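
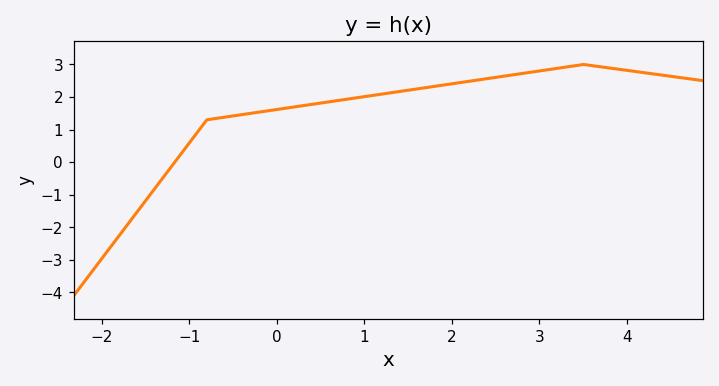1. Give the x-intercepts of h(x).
-1.17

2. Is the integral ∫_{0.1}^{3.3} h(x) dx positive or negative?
positive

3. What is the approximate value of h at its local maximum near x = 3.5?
3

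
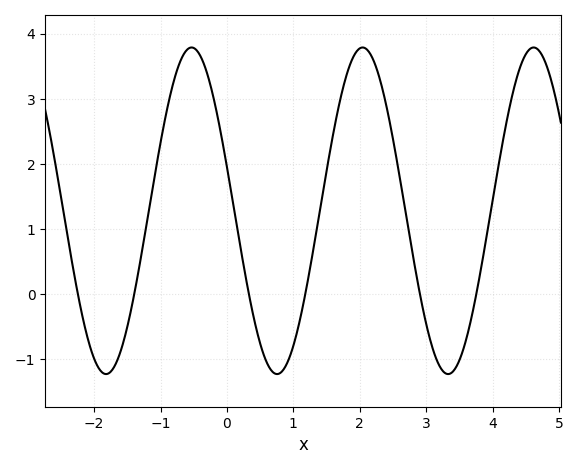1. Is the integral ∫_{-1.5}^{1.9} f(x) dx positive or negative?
positive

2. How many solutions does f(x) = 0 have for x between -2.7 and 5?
6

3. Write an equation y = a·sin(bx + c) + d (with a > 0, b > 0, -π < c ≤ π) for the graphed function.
y = 2.51sin(2.4x + 2.9) + 1.28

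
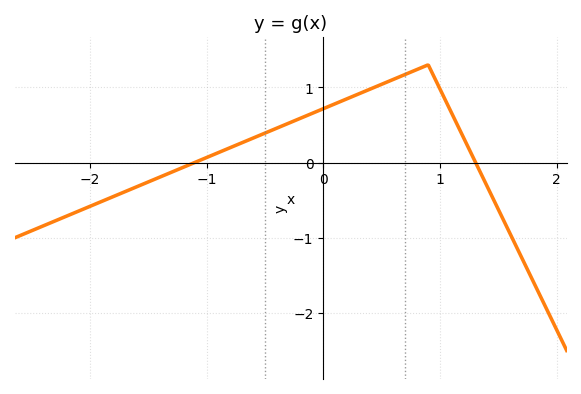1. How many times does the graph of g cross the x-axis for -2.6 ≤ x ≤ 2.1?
2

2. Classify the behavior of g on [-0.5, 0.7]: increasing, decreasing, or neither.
increasing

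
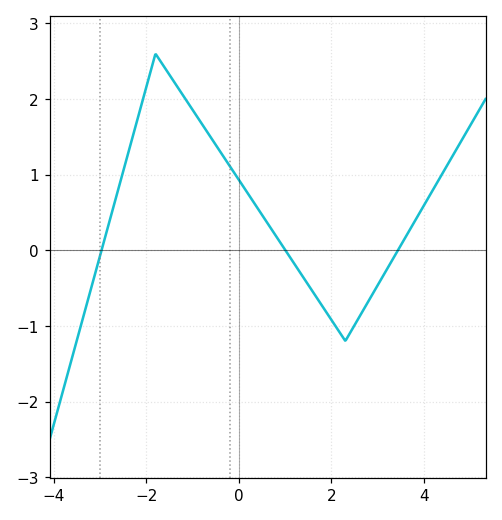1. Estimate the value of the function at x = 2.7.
-0.777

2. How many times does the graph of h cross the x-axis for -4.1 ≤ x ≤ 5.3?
3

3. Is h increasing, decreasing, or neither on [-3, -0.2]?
neither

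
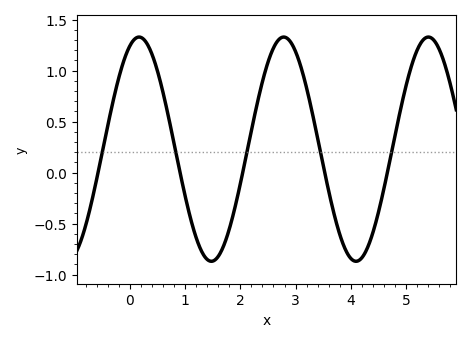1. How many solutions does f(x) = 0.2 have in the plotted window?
5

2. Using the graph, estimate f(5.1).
1.05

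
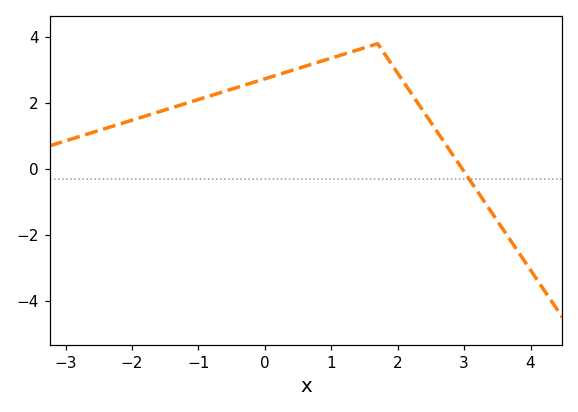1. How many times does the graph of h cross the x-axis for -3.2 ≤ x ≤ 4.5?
1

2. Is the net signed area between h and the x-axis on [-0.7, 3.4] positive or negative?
positive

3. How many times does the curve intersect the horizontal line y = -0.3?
1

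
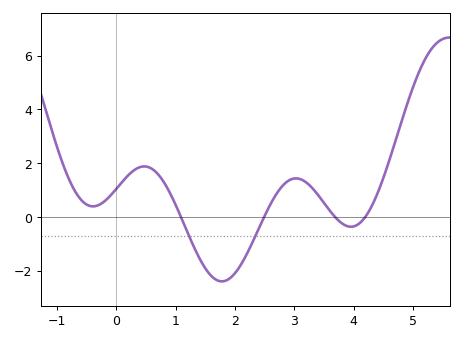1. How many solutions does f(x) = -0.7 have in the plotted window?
2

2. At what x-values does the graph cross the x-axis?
1.09, 2.49, 3.69, 4.2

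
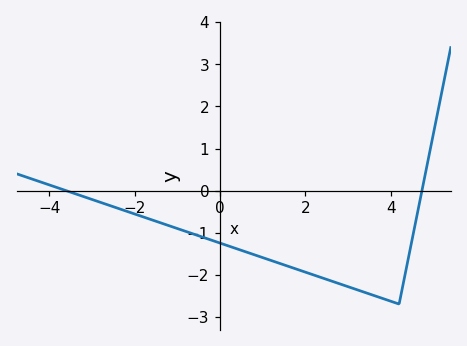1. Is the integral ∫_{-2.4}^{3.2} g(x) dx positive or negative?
negative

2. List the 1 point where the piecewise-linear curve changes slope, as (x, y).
(4.2, -2.7)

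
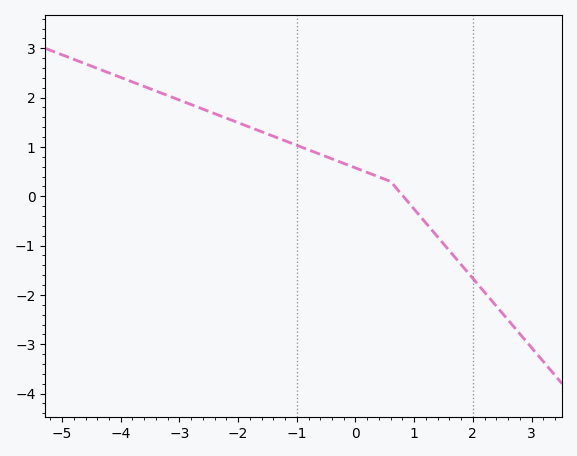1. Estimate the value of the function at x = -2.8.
1.9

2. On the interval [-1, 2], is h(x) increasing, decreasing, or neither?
decreasing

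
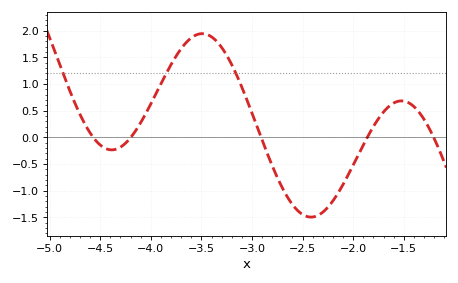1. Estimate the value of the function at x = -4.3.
-0.2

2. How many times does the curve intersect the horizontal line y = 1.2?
3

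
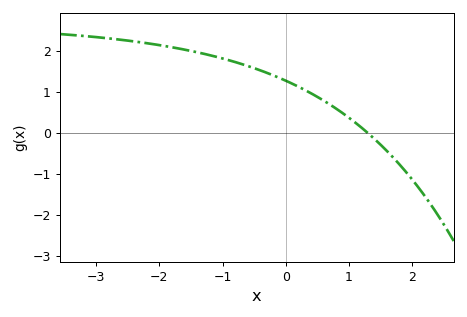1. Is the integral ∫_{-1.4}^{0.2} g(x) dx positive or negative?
positive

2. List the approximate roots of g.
1.3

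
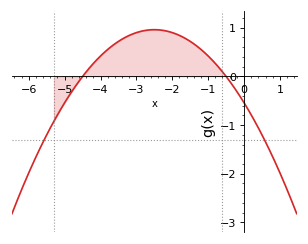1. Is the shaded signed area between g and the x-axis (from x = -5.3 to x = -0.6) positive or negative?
positive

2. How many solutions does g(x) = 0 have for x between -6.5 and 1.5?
2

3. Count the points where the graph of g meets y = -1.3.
2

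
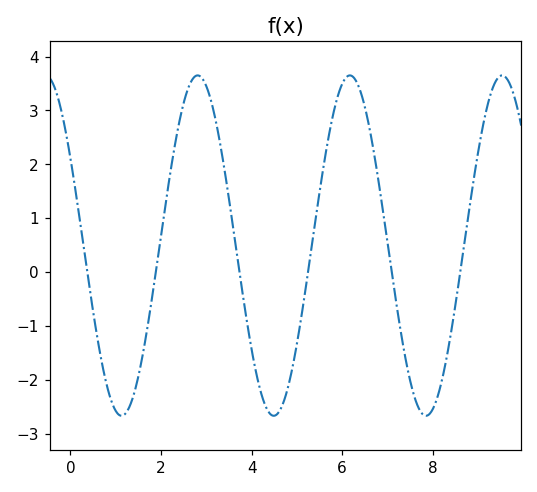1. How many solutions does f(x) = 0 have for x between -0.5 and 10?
6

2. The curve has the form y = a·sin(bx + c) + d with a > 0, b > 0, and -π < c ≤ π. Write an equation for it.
y = 3.16sin(1.87x + 2.6) + 0.49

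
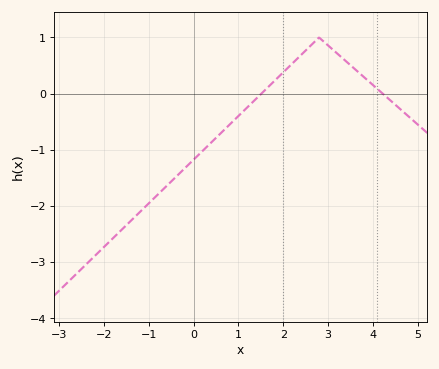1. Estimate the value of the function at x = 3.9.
0.2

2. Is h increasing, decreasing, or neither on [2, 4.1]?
neither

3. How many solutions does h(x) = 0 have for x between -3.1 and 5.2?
2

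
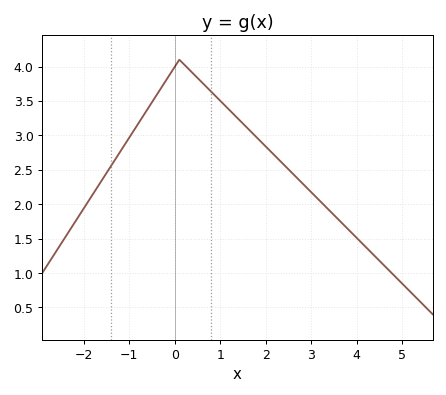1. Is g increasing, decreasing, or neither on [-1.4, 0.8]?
neither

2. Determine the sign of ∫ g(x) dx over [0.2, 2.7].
positive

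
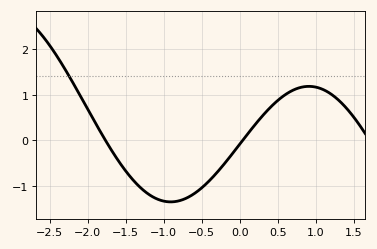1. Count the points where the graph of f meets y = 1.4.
1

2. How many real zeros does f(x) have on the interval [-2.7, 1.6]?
2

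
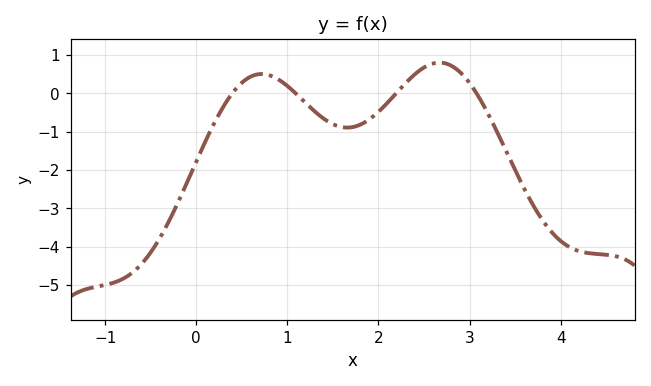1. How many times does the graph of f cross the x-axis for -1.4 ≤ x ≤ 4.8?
4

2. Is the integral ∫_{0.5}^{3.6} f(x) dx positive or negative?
negative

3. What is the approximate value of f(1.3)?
-0.475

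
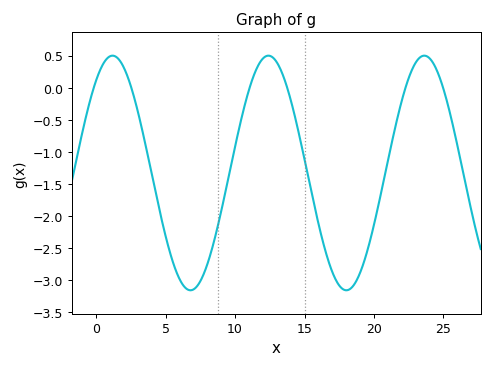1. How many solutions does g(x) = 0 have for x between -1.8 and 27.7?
6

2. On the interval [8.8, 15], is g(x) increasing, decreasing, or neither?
neither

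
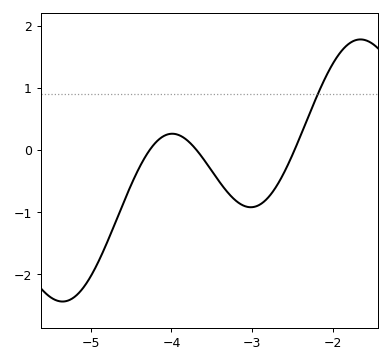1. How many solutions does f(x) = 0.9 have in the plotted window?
1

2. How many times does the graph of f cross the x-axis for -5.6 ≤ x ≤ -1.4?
3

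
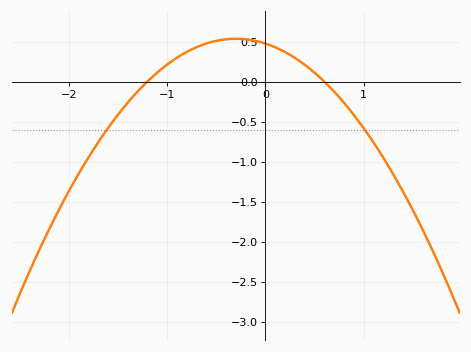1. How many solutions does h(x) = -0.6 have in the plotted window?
2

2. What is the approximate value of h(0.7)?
-0.15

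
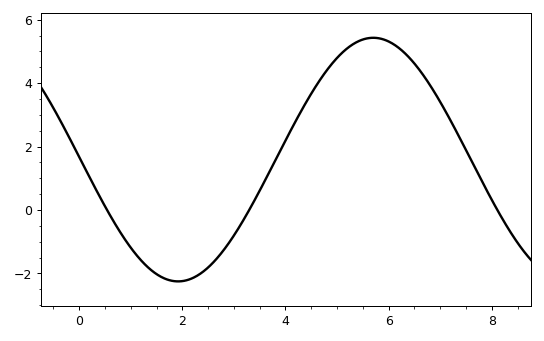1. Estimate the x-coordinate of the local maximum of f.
5.8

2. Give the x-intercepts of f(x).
0.6, 3.2, 8.2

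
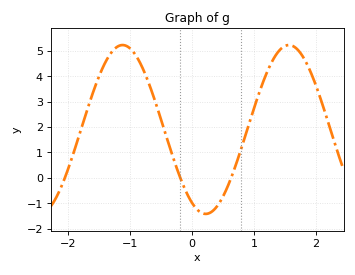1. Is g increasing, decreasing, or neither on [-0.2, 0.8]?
neither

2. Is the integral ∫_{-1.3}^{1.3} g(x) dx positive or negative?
positive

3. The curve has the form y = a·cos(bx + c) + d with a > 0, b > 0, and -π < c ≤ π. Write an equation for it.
y = 3.32cos(2.34x + 2.62) + 1.9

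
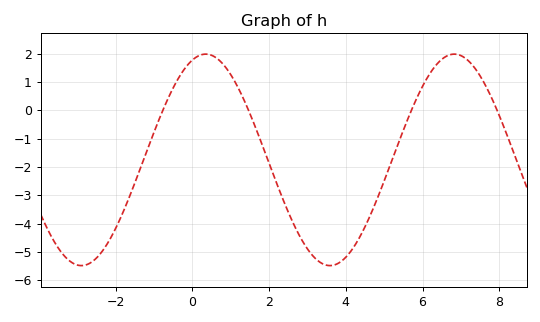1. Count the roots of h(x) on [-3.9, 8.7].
4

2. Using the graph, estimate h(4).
-5.19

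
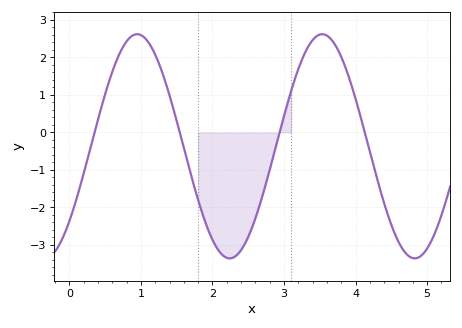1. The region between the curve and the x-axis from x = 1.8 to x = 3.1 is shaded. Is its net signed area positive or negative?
negative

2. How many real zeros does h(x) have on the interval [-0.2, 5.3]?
4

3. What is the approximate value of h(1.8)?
-1.81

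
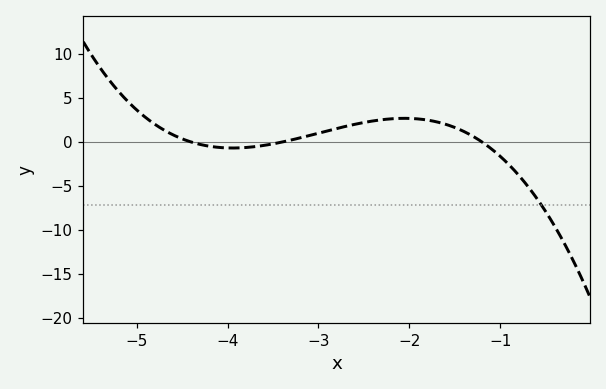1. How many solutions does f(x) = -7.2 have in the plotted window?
1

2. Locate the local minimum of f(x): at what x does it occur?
-3.9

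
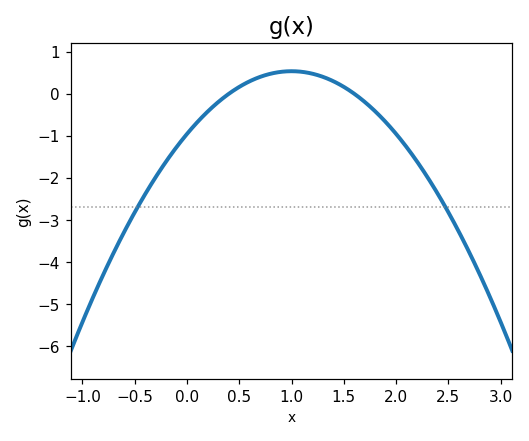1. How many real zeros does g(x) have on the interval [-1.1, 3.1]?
2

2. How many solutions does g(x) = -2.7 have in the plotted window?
2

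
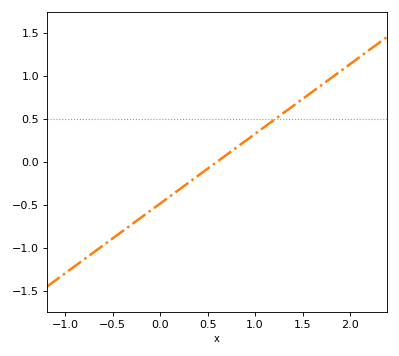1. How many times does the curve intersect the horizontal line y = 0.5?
1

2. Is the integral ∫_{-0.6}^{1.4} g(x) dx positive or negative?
negative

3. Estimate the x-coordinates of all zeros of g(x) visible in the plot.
0.6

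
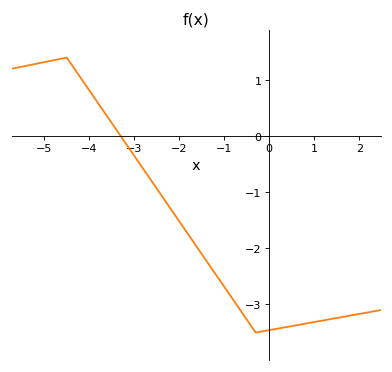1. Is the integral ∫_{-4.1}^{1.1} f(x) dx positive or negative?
negative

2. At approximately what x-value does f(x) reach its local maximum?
-4.6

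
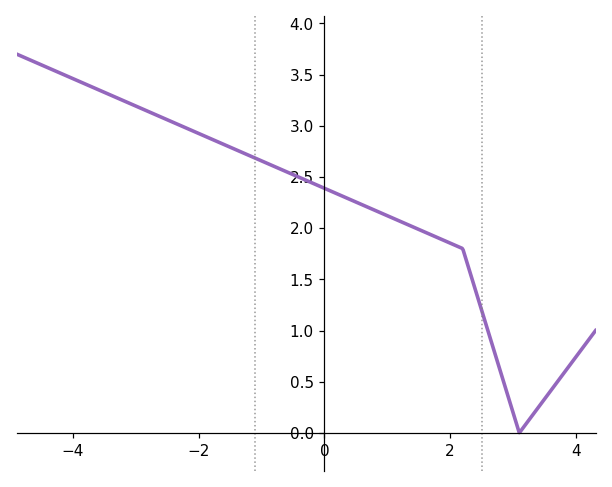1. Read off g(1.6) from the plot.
1.95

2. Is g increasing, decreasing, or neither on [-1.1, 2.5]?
decreasing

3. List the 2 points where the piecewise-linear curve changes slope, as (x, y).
(2.2, 1.8); (3.1, 0)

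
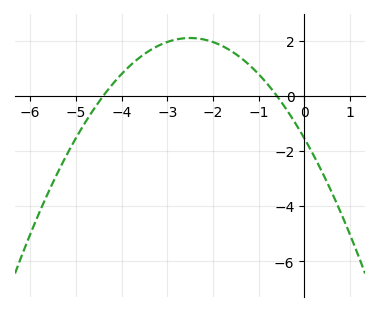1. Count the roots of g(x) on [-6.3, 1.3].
2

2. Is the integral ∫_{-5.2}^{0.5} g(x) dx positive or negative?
positive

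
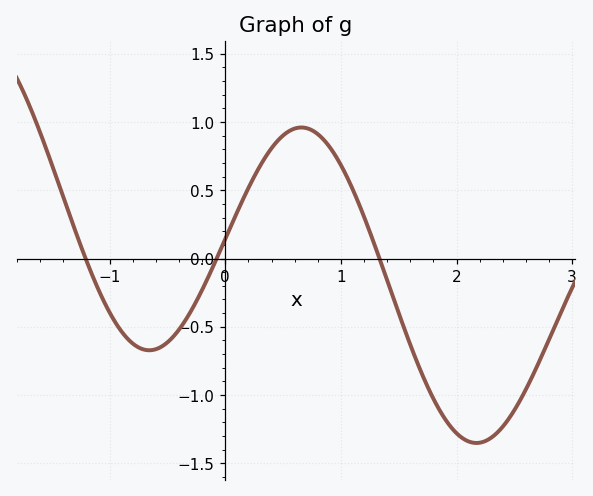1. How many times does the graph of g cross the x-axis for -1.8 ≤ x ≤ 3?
3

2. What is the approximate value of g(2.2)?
-1.35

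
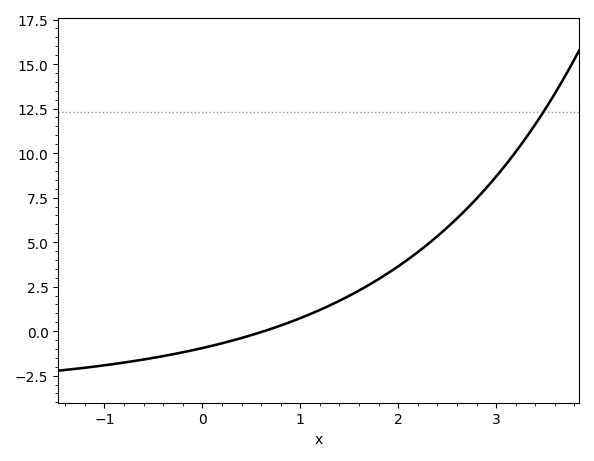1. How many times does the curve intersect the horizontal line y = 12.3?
1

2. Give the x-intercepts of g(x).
0.631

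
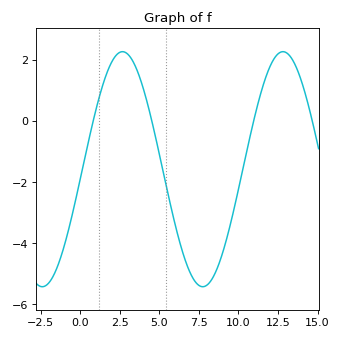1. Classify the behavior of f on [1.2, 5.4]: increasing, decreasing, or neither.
neither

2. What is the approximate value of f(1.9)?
1.83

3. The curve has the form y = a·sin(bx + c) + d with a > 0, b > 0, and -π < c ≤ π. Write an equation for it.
y = 3.85sin(0.62x - 0.09) - 1.58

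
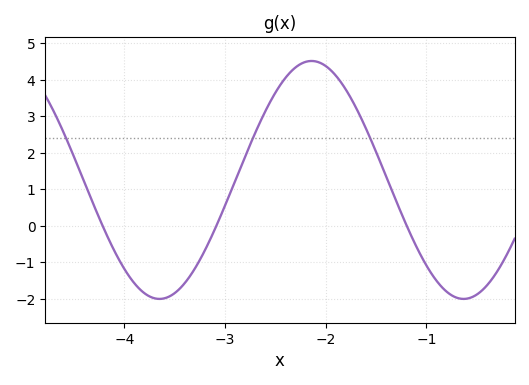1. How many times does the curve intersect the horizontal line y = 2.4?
3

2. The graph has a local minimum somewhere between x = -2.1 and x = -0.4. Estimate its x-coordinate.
-0.6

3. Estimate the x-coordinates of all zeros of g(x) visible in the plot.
-4.2, -3.1, -1.2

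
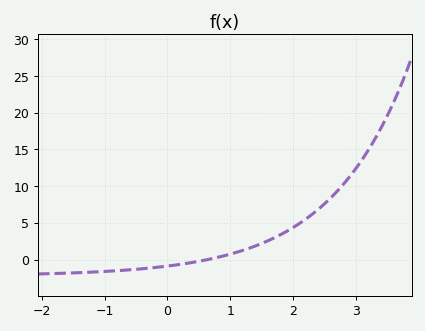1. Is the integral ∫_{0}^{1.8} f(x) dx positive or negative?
positive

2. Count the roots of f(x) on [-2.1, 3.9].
1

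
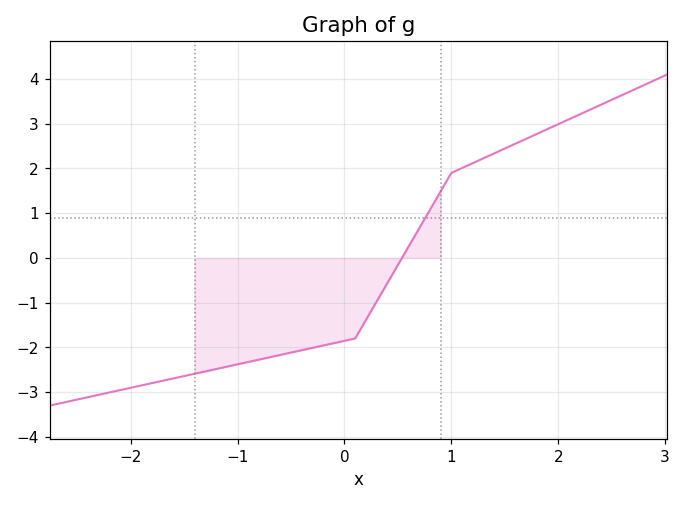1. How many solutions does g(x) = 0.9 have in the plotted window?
1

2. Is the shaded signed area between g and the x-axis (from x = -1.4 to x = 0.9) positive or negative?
negative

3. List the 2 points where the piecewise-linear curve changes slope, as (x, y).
(0.1, -1.8); (1, 1.9)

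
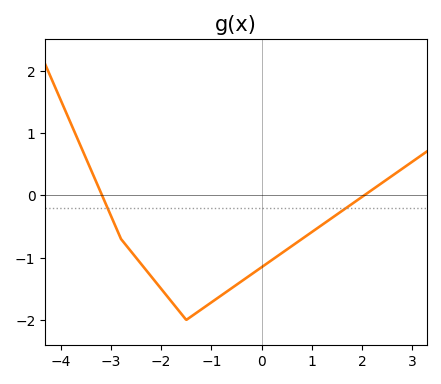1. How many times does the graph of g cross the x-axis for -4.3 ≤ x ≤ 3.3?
2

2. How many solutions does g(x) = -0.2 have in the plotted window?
2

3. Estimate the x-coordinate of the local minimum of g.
-1.4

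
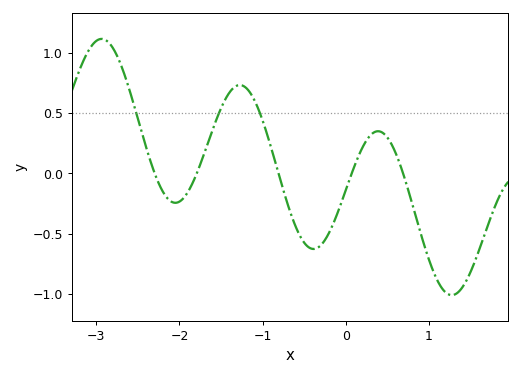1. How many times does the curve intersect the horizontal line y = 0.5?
3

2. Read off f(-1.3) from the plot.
0.729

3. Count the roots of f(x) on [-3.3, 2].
5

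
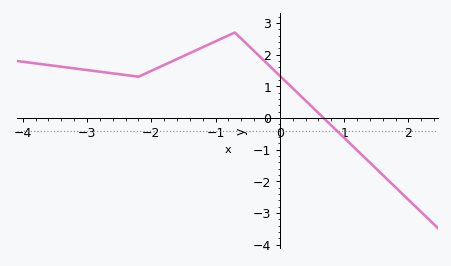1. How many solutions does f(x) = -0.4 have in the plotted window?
1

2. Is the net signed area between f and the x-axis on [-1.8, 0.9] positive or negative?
positive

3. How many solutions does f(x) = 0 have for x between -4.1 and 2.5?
1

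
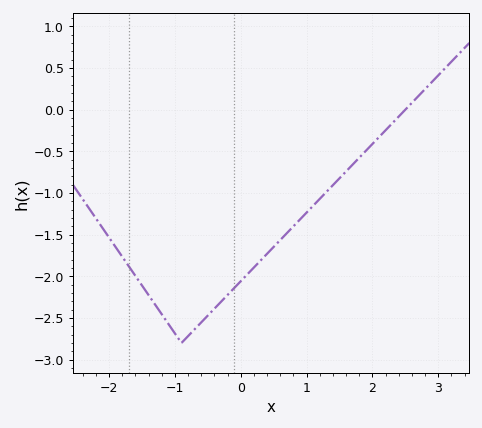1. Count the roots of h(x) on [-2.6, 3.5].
1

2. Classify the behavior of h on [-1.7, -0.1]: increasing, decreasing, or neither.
neither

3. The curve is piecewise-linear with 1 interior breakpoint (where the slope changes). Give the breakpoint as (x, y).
(-0.9, -2.8)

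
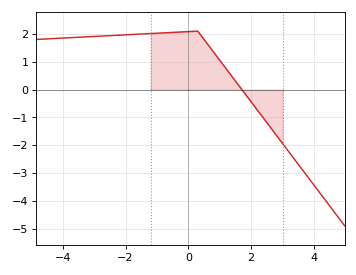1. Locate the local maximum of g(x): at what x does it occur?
0.2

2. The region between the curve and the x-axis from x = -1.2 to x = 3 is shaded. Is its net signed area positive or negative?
positive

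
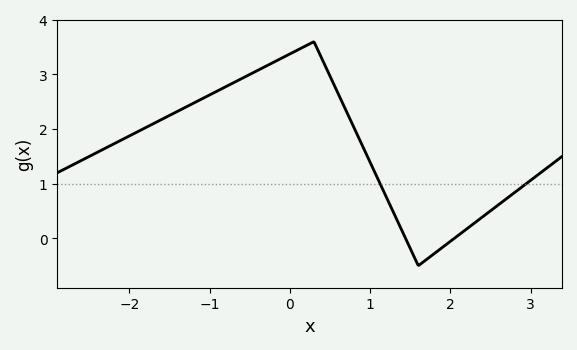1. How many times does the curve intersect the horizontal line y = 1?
2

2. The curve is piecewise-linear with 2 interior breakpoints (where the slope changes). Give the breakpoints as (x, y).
(0.3, 3.6); (1.6, -0.5)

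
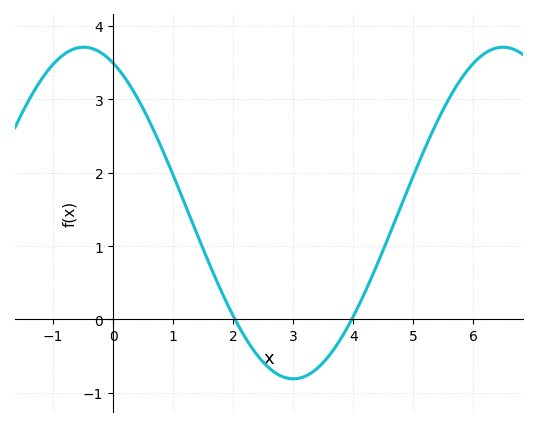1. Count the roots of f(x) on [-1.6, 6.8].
2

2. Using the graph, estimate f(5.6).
3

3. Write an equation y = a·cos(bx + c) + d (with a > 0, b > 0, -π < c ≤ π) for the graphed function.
y = 2.26cos(0.9x + 0.44) + 1.45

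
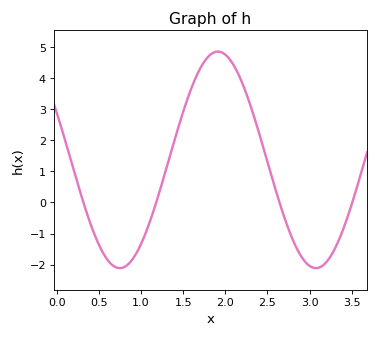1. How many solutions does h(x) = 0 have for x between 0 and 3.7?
4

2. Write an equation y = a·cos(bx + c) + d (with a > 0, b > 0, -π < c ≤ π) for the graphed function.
y = 3.48cos(2.7x + 1.1) + 1.37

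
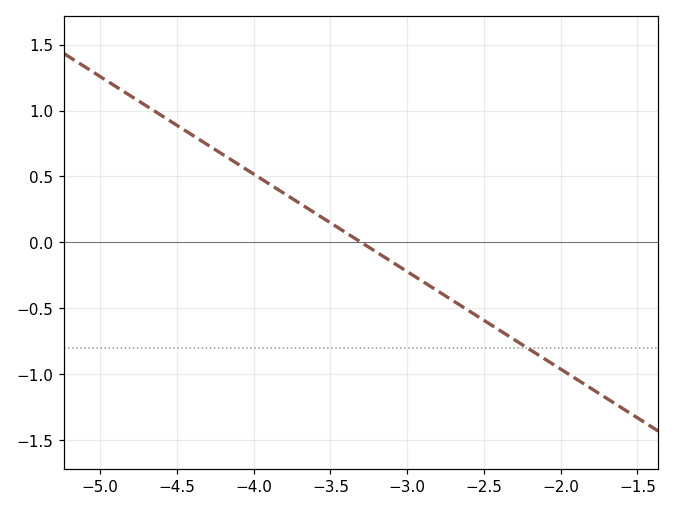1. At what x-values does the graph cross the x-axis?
-3.3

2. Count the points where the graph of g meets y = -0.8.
1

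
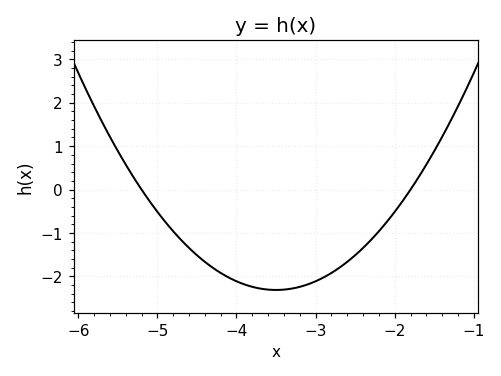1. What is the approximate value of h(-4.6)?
-1.3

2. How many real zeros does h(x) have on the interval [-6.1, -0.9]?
2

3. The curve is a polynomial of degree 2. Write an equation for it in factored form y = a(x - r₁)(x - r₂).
y = 0.8(x + 5.2)(x + 1.8)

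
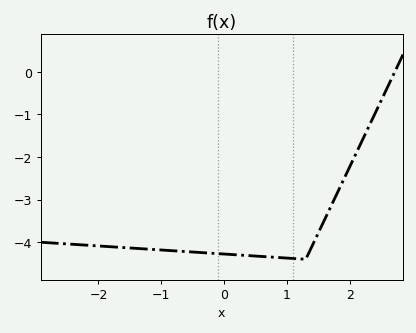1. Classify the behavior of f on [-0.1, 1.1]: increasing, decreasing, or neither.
decreasing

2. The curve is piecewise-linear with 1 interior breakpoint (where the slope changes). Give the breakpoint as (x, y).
(1.3, -4.4)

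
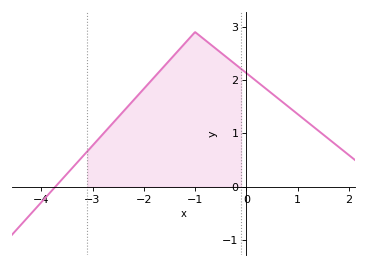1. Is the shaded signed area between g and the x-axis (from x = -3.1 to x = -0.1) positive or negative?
positive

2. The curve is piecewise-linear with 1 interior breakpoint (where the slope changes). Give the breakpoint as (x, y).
(-1, 2.9)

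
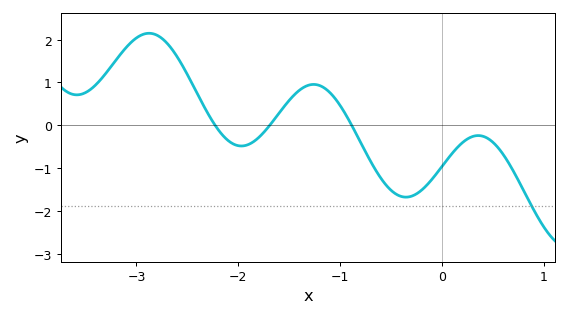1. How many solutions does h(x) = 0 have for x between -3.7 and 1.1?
3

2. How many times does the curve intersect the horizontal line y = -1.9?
1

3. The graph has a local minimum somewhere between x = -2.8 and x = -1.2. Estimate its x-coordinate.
-1.97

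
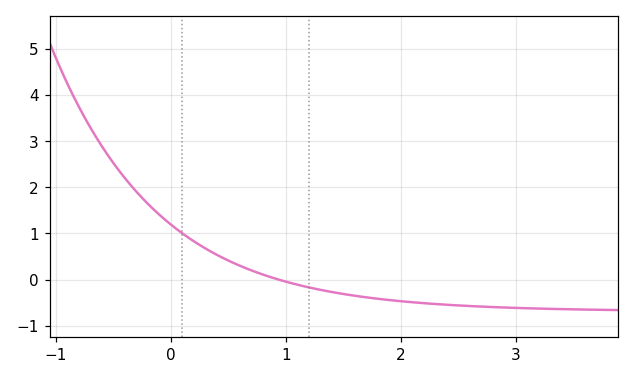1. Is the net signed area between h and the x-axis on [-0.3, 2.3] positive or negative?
positive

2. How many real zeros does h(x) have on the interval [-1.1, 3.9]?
1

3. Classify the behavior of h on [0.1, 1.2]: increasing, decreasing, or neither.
decreasing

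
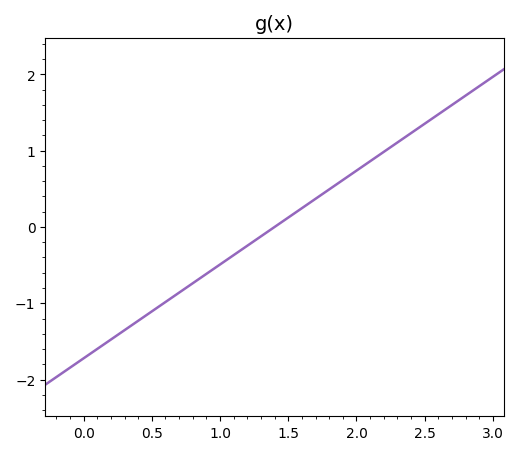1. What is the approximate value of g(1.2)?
-0.246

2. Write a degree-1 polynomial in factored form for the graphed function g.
y = 1.23(x - 1.4)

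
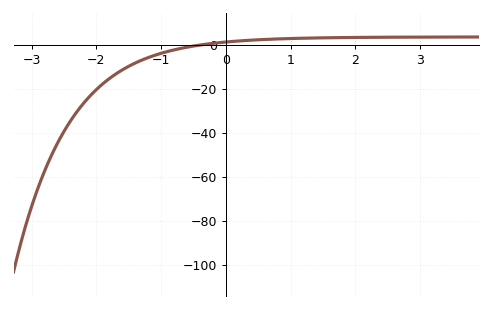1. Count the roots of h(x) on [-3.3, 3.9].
1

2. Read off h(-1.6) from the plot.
-11.4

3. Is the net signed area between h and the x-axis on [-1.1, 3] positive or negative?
positive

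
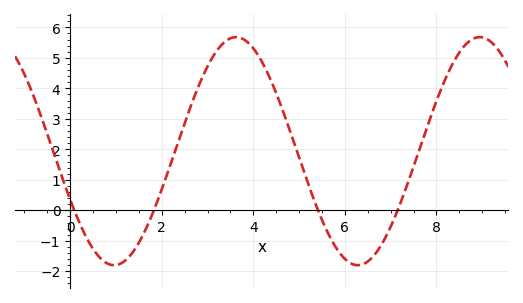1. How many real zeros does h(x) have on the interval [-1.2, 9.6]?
4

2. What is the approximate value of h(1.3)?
-1.5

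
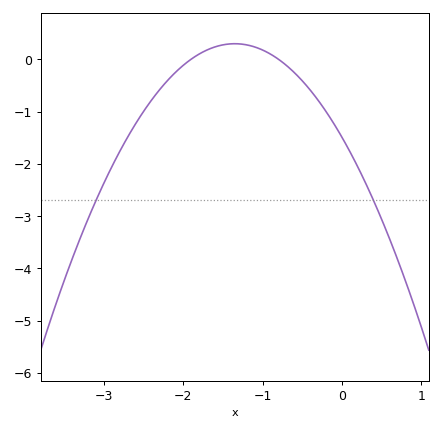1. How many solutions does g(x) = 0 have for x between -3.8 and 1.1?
2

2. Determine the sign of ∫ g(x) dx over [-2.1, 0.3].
negative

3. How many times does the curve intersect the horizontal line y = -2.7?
2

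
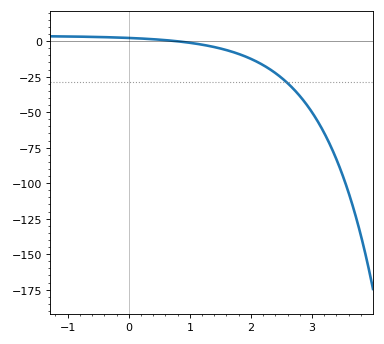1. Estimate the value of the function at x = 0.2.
1.87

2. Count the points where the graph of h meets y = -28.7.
1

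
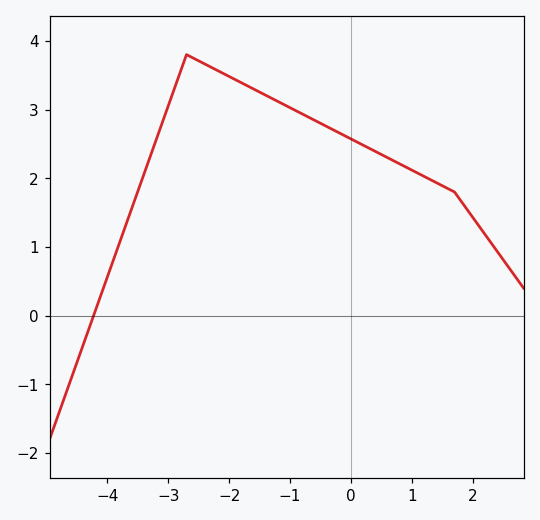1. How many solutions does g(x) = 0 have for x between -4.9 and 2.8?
1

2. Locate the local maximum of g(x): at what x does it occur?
-2.6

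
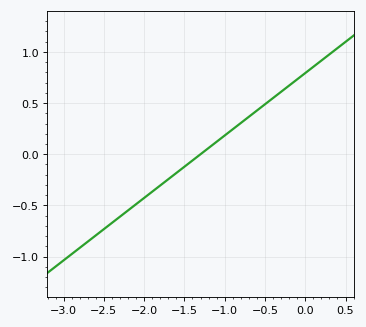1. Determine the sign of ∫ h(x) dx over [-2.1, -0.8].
negative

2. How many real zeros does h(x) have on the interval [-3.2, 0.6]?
1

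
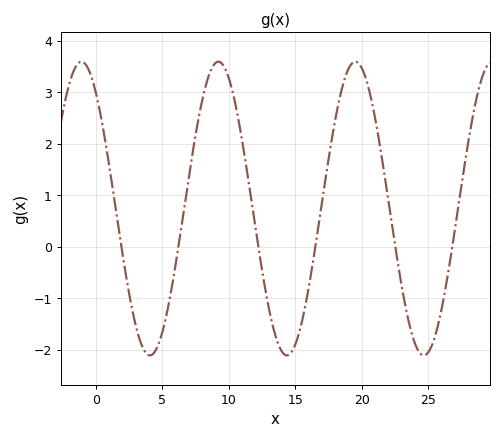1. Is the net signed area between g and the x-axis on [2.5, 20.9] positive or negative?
positive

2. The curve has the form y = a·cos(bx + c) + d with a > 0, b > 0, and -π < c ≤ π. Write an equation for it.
y = 2.85cos(0.61x + 0.66) + 0.74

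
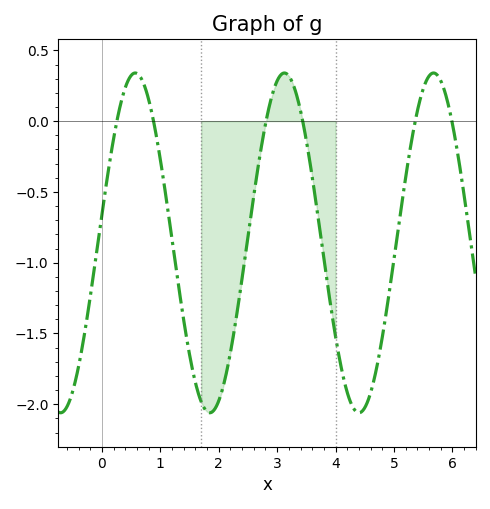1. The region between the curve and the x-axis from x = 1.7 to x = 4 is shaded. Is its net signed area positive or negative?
negative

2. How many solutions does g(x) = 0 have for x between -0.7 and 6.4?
6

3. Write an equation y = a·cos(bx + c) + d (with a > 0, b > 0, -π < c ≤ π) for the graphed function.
y = 1.2cos(2.5x - 1.4) - 0.86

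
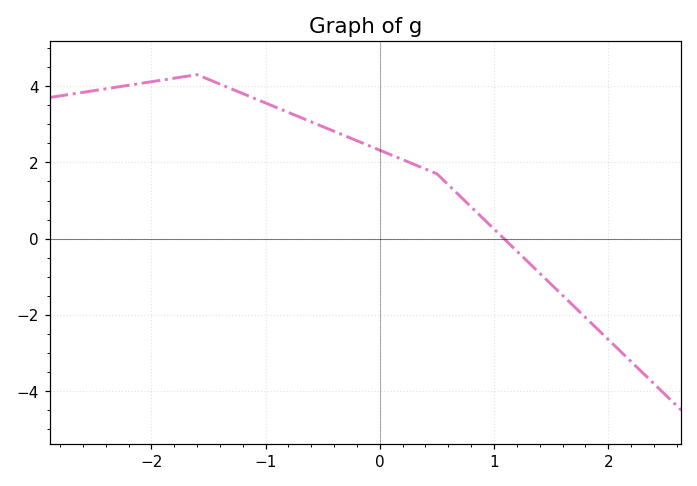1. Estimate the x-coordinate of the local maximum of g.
-1.6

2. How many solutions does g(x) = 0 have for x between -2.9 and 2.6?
1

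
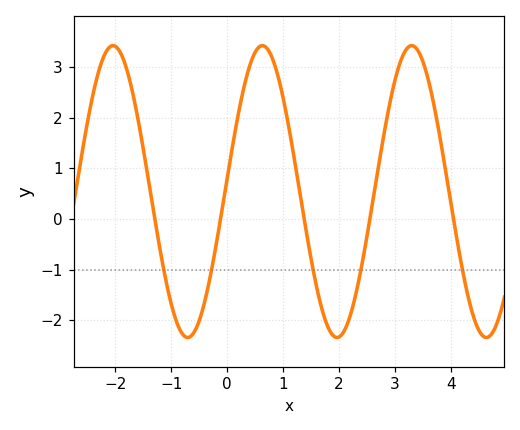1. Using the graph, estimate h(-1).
-1.7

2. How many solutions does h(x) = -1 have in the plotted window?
5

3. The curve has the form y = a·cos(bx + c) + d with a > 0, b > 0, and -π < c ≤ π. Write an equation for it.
y = 2.88cos(2.4x - 1.5) + 0.54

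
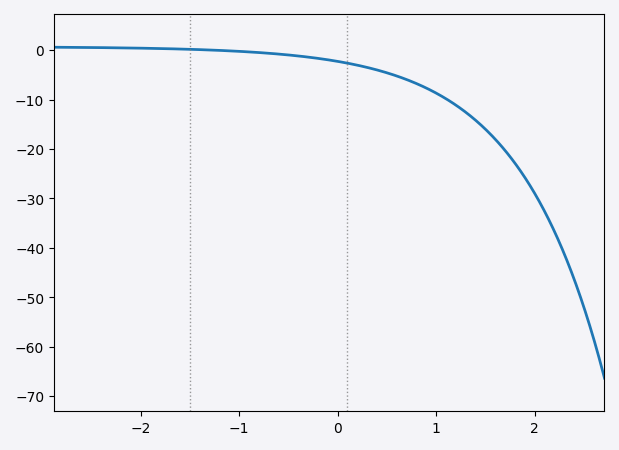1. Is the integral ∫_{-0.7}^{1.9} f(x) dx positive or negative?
negative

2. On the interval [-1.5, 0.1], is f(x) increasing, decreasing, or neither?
decreasing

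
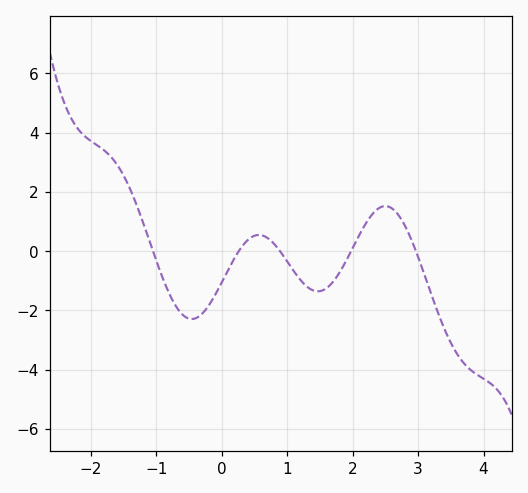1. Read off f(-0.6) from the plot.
-2.2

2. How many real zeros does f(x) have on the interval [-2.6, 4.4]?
5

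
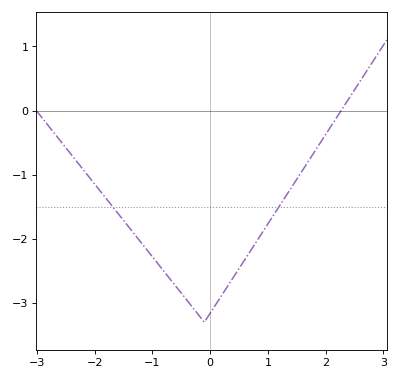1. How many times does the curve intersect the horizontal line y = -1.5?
2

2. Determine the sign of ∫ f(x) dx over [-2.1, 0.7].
negative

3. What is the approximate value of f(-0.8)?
-2.5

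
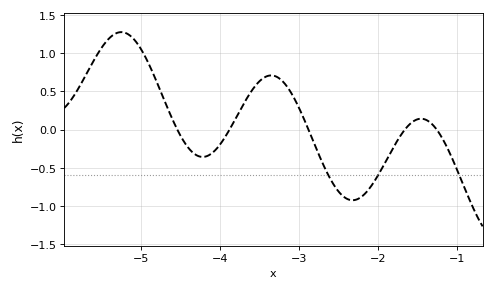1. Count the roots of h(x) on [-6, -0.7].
5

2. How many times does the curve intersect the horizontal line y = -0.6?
3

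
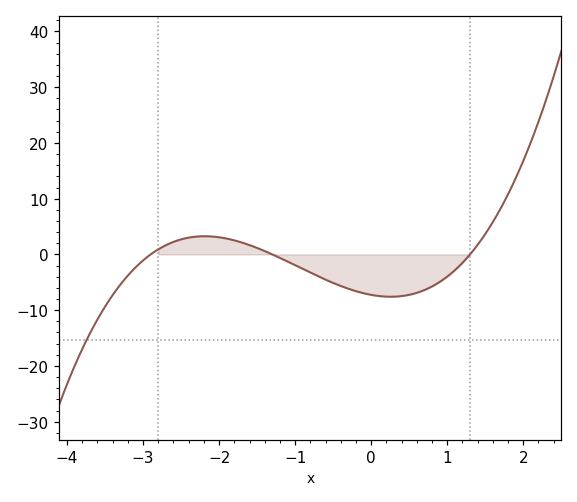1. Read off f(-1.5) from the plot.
1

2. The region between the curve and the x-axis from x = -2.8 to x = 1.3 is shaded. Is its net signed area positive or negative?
negative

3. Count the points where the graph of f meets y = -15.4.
1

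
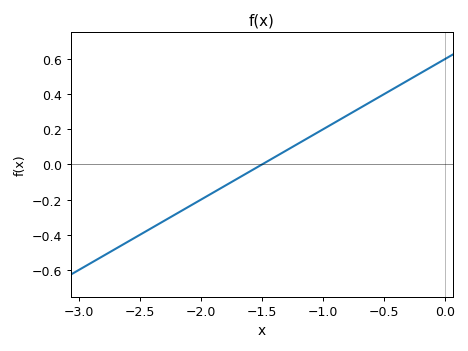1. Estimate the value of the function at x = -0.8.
0.28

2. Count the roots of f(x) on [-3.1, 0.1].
1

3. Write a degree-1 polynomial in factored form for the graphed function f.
y = 0.4(x + 1.5)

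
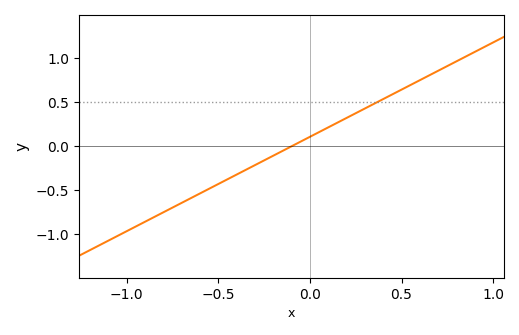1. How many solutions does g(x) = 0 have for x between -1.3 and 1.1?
1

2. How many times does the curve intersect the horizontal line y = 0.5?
1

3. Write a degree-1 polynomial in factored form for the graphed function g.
y = 1.07(x + 0.1)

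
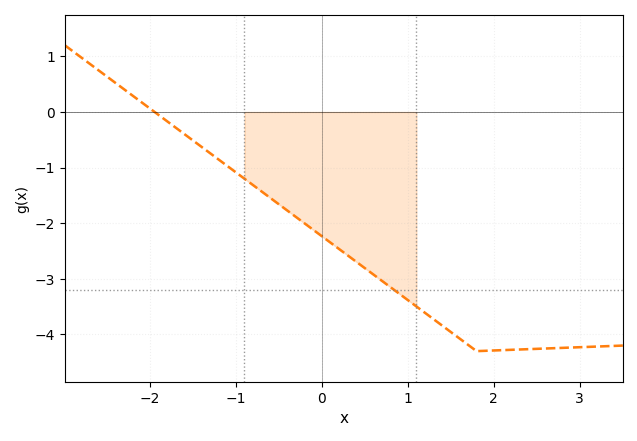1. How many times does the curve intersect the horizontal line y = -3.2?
1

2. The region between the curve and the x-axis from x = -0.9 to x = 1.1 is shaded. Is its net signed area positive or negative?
negative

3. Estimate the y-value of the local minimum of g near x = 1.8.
-4.3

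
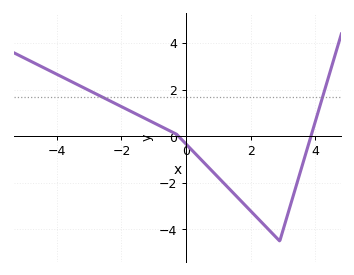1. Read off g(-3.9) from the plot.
2.6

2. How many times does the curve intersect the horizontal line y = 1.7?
2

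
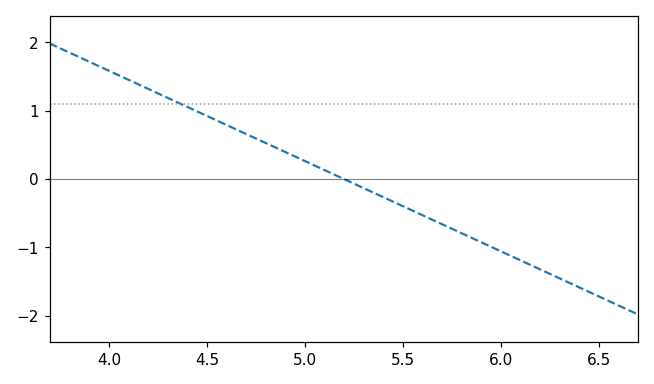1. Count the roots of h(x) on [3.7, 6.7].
1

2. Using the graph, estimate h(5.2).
0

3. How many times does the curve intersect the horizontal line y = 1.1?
1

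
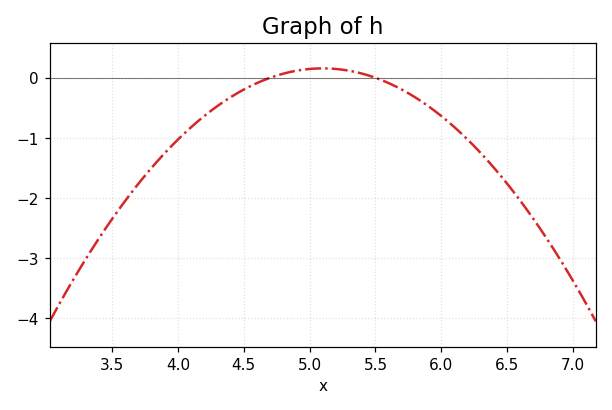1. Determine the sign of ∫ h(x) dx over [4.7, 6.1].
negative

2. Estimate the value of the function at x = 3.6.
-2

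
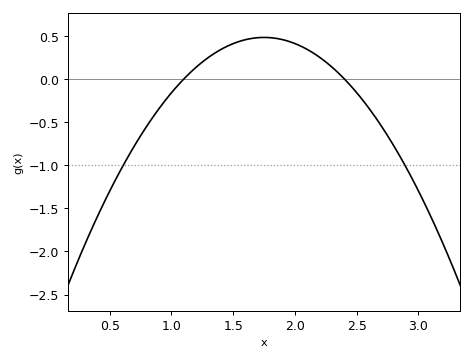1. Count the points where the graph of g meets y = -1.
2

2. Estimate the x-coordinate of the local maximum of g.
1.75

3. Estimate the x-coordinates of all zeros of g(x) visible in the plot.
1.1, 2.4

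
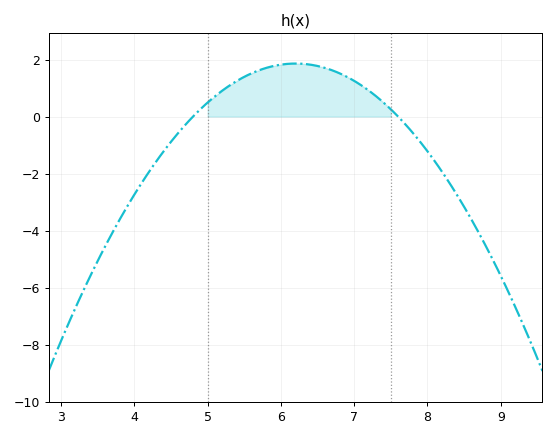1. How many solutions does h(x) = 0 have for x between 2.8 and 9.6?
2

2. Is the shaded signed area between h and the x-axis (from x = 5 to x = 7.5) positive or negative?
positive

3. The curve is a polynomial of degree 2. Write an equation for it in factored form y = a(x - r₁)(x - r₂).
y = -0.95(x - 4.8)(x - 7.6)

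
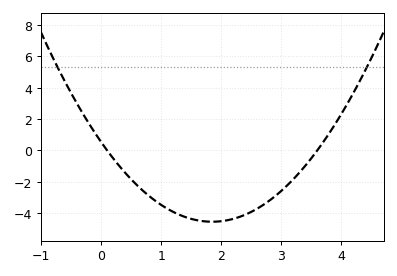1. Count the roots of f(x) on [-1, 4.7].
2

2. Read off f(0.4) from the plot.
-1.42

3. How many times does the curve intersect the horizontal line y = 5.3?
2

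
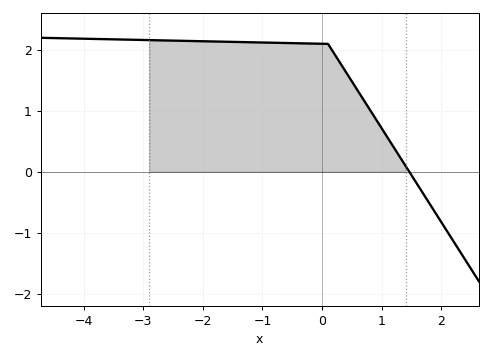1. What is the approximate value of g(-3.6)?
2.18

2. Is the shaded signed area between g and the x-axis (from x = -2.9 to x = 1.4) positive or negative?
positive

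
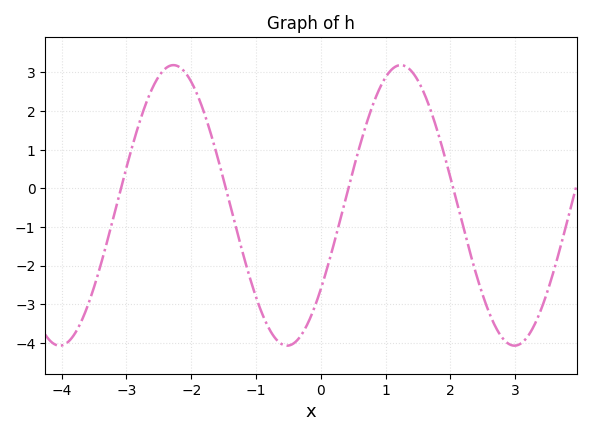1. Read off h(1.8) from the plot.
1.5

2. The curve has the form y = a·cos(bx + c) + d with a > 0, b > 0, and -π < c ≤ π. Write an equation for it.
y = 3.63cos(1.8x - 2.2) - 0.44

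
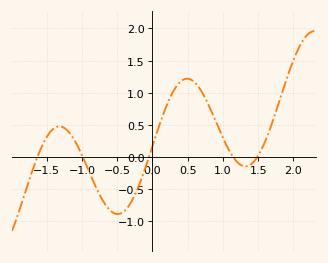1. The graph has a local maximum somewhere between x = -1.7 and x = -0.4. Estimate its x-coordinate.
-1.32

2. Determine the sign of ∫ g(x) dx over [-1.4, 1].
positive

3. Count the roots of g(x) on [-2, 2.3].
5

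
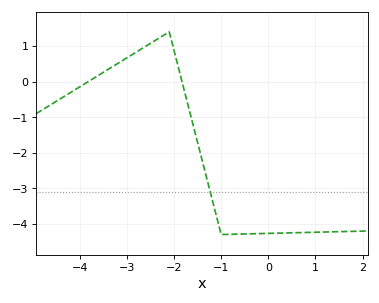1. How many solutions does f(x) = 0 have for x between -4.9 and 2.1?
2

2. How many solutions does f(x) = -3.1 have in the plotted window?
1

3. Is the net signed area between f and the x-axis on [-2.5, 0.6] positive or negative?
negative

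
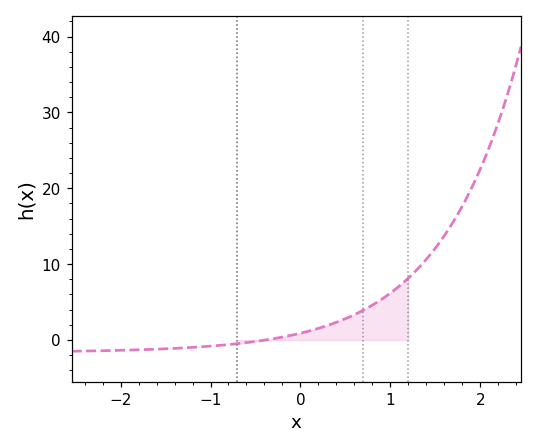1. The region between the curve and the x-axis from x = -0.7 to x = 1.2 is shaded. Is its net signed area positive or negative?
positive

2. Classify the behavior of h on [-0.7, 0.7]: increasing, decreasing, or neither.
increasing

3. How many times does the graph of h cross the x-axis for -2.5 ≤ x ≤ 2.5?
1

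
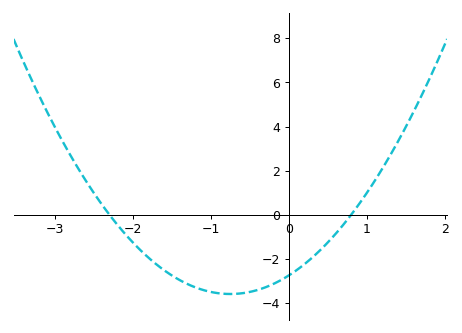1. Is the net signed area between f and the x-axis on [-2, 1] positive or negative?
negative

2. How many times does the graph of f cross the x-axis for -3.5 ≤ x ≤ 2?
2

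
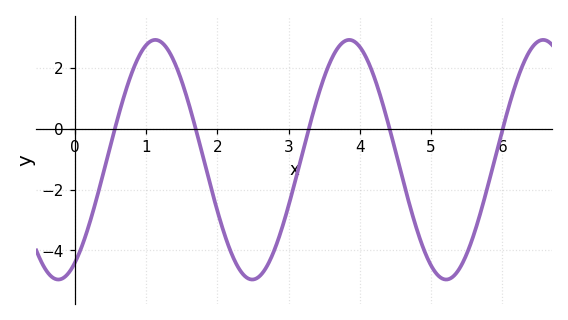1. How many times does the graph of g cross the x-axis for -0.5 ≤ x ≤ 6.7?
5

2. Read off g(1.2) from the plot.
2.8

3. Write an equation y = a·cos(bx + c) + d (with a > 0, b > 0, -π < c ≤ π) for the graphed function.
y = 3.94cos(2.3x - 2.6) - 1.02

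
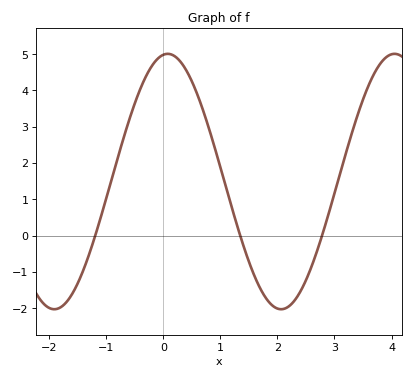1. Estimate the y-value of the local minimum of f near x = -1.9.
-2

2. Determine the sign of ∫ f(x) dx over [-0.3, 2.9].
positive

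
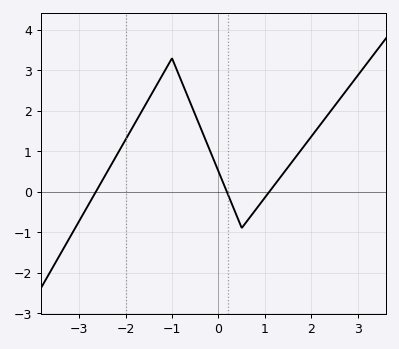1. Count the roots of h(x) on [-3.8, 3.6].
3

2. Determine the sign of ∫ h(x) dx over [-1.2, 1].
positive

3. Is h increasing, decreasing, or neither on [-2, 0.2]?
neither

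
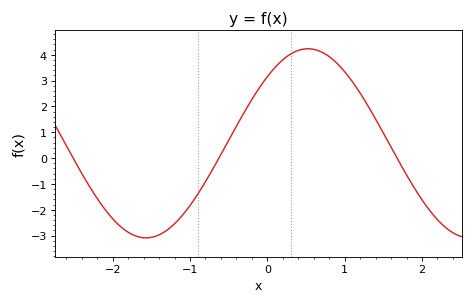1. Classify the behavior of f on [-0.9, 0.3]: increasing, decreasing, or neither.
increasing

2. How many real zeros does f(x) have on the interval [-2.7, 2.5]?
3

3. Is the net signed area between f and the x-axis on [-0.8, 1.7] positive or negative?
positive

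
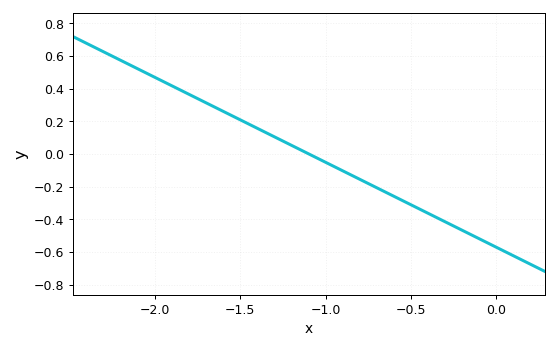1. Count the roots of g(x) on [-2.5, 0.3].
1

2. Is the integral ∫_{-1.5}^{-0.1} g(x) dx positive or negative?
negative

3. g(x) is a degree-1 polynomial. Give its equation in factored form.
y = -0.52(x + 1.1)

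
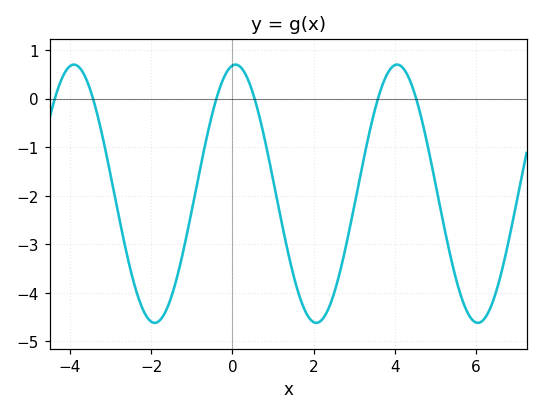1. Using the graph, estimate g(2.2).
-4.56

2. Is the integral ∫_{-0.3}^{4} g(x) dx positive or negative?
negative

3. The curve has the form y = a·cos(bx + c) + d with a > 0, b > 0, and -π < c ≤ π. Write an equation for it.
y = 2.66cos(1.58x - 0.12) - 1.96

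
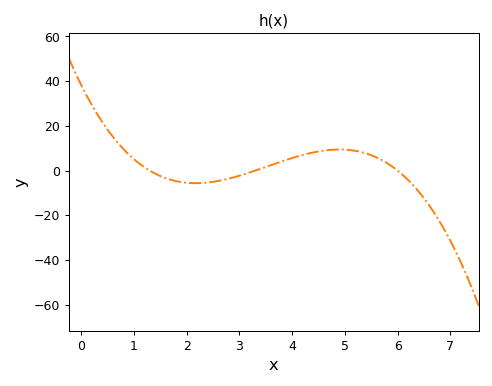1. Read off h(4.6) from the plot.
8.95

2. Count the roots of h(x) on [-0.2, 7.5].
3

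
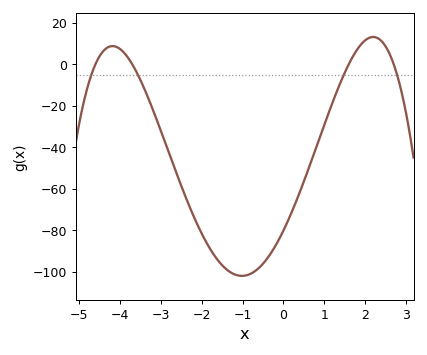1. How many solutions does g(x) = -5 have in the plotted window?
4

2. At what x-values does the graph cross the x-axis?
-4.6, -3.6, 1.6, 2.6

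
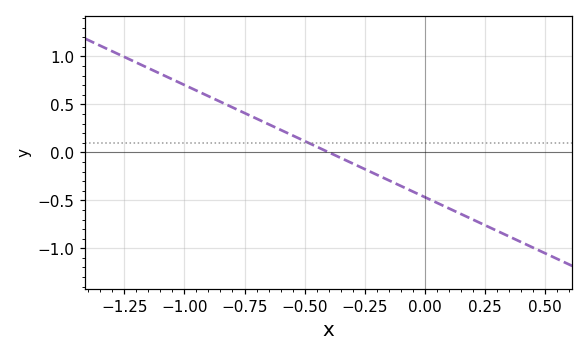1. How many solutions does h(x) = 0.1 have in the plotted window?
1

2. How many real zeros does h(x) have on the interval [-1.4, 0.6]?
1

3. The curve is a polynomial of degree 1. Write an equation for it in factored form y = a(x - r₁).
y = -1.17(x + 0.4)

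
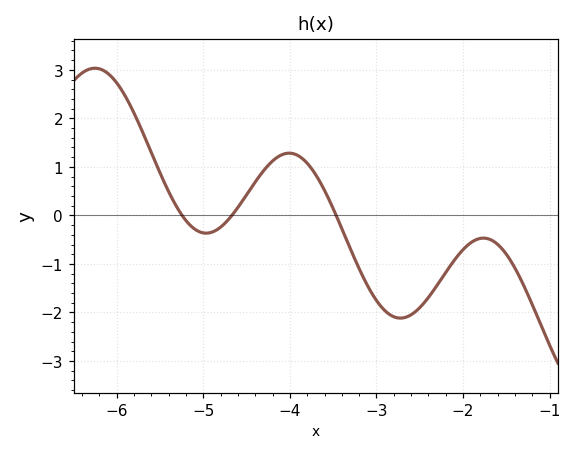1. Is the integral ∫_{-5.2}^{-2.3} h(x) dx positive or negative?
negative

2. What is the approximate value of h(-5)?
-0.4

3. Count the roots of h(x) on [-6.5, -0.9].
3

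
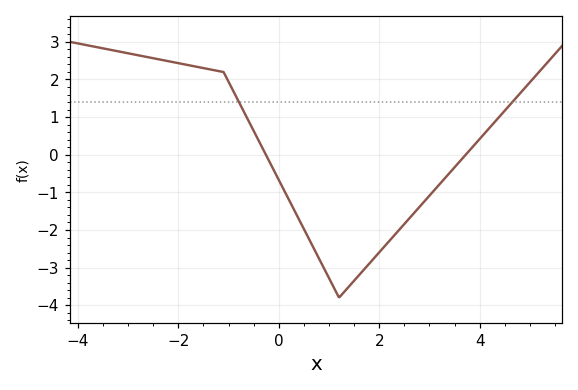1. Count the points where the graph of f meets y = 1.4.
2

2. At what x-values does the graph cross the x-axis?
-0.2, 3.8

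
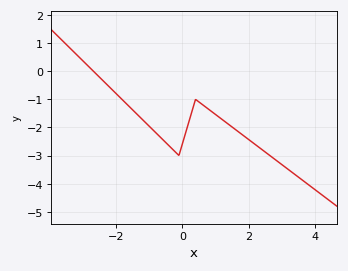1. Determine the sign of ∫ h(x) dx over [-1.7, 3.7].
negative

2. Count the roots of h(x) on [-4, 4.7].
1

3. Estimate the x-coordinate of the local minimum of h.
-0.2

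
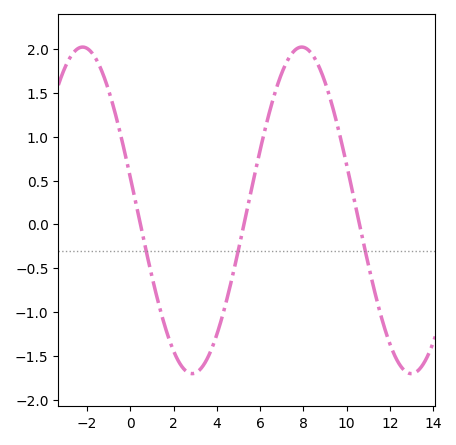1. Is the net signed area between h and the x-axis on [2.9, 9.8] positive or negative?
positive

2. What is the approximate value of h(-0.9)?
1.45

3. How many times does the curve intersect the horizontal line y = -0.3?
3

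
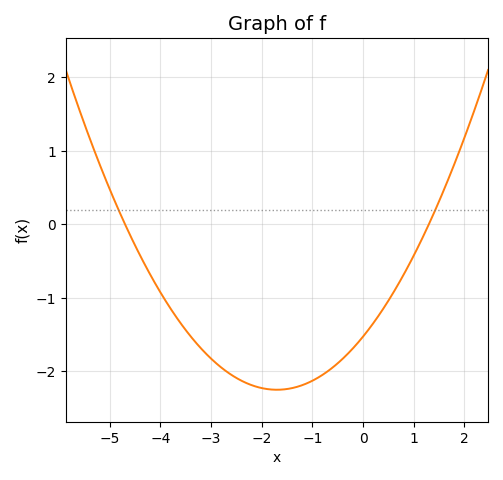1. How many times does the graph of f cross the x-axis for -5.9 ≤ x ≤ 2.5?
2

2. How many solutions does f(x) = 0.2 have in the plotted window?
2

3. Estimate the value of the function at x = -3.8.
-1.1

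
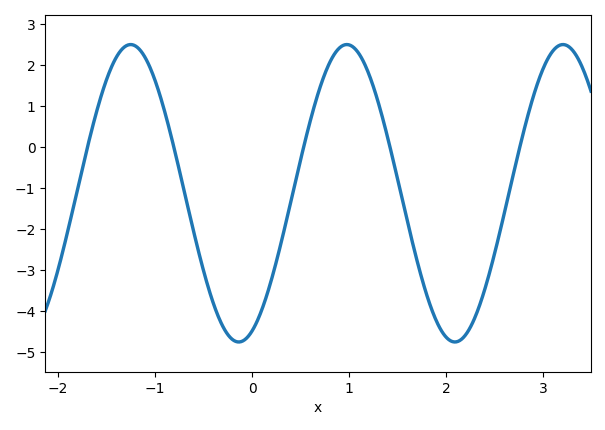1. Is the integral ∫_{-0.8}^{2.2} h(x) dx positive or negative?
negative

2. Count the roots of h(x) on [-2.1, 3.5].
5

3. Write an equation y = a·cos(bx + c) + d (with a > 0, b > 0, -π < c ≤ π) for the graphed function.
y = 3.63cos(2.8x - 2.8) - 1.12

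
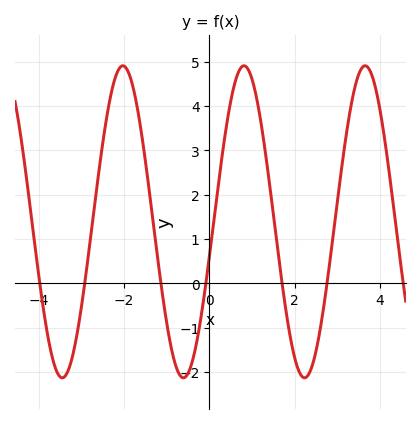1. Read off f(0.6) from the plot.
4.5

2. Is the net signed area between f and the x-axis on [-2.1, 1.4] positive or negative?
positive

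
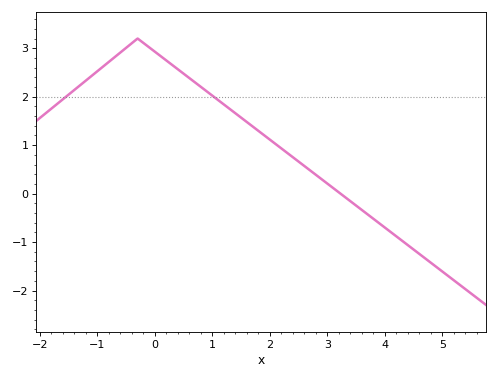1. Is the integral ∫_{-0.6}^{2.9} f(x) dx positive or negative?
positive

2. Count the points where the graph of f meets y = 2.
2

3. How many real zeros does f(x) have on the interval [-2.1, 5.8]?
1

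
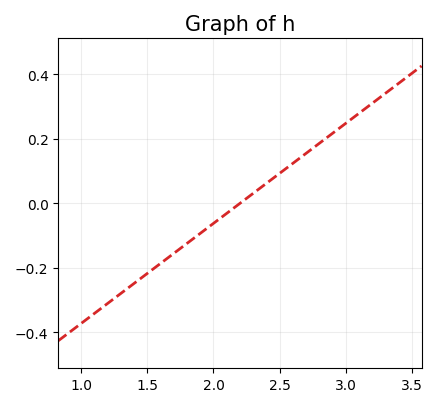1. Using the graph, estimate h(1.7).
-0.155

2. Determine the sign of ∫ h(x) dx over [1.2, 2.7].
negative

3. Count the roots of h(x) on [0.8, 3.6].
1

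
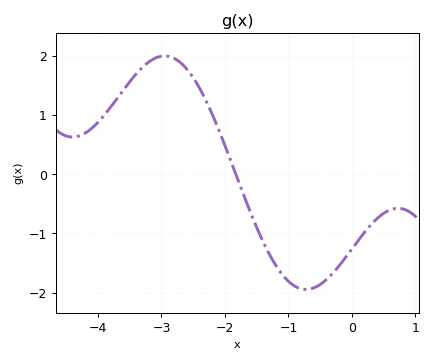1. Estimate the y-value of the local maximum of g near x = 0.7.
-0.6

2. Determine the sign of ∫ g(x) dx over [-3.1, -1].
positive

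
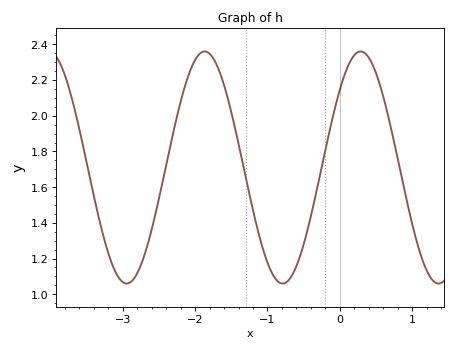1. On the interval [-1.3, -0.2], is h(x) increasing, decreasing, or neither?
neither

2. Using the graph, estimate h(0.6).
2.1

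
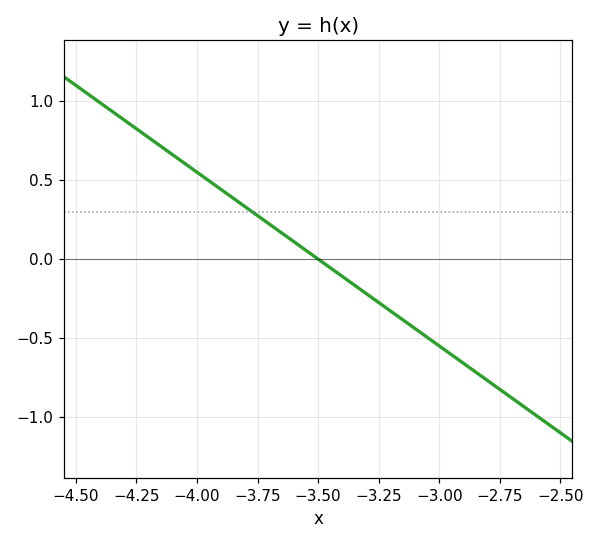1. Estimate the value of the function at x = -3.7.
0.22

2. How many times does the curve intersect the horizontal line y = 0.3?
1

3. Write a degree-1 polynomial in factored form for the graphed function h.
y = -1.1(x + 3.5)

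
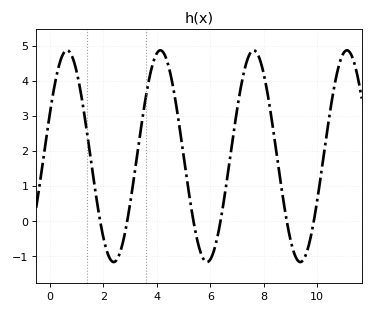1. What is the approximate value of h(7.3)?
4.38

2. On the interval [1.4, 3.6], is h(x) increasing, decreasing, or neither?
neither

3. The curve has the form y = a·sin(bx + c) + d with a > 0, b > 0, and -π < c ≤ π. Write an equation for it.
y = 3.02sin(1.8x + 0.42) + 1.85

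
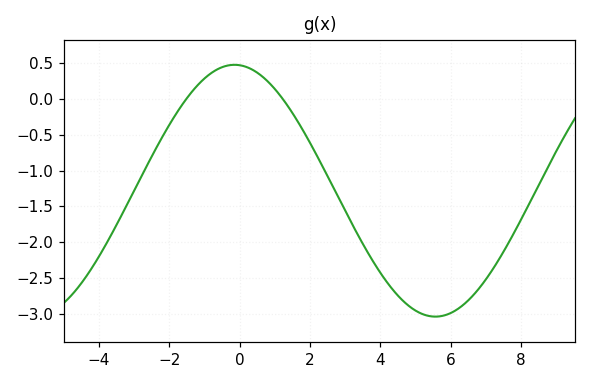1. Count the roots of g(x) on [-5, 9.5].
2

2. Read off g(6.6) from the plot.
-2.75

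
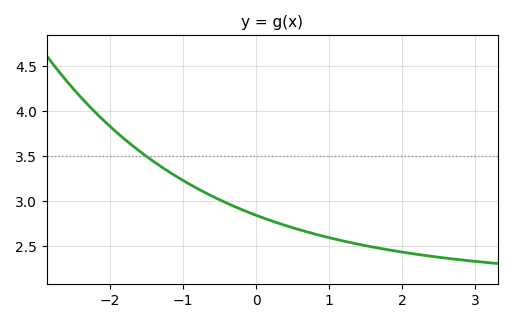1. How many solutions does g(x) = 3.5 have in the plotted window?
1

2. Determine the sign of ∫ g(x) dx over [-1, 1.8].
positive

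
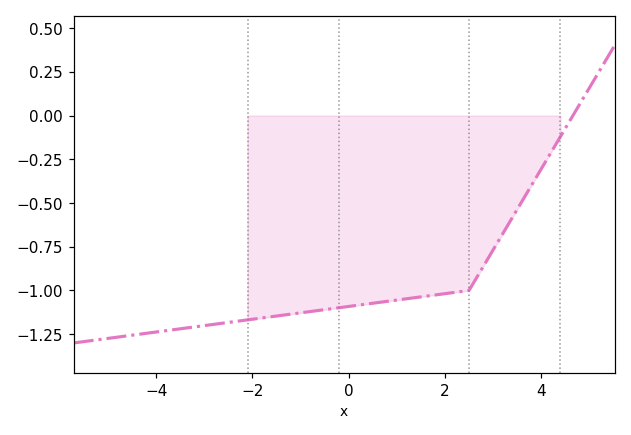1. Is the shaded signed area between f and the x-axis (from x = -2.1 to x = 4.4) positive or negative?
negative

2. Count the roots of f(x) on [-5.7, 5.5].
1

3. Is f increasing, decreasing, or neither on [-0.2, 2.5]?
increasing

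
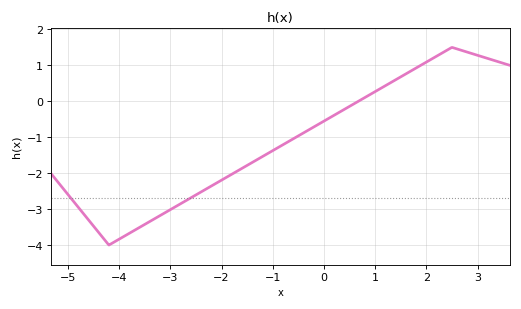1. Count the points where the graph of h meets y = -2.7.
2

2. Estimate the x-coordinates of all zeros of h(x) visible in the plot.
0.673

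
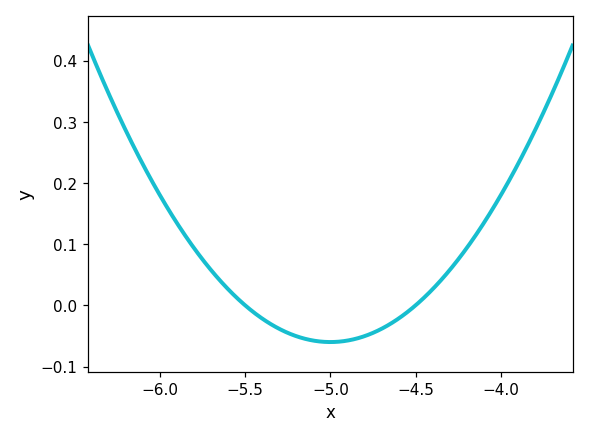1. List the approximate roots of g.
-5.5, -4.5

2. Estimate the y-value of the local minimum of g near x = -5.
-0.06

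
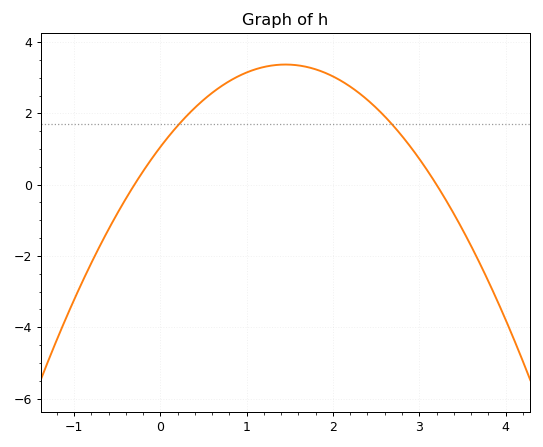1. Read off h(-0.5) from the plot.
-0.814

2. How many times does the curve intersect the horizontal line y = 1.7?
2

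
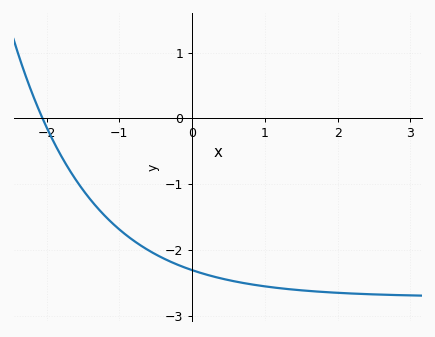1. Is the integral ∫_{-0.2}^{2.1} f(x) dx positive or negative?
negative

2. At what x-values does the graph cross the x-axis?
-2.1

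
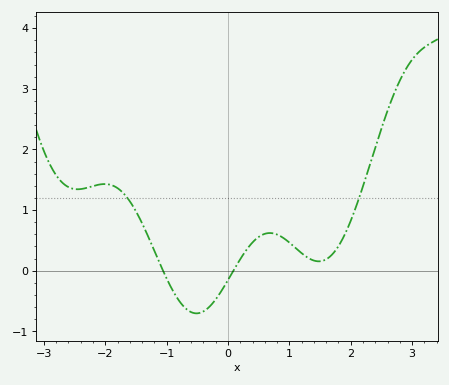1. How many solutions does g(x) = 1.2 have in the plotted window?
2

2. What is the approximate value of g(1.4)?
0.2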